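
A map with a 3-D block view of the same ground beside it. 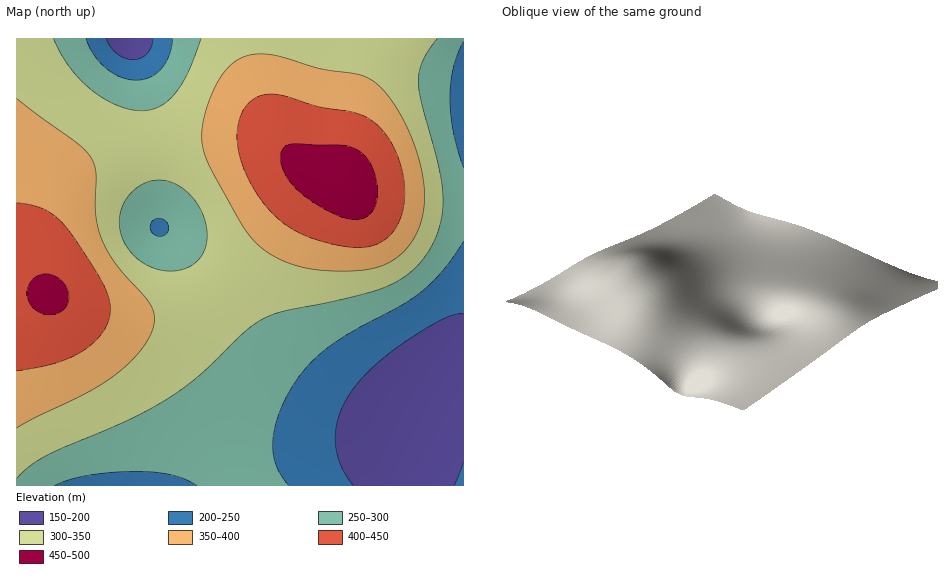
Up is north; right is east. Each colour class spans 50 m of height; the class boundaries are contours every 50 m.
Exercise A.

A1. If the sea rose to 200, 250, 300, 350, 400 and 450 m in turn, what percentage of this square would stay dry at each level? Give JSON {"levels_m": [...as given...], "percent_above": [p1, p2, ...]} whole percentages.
{"levels_m": [200, 250, 300, 350, 400, 450], "percent_above": [91, 82, 60, 32, 15, 3]}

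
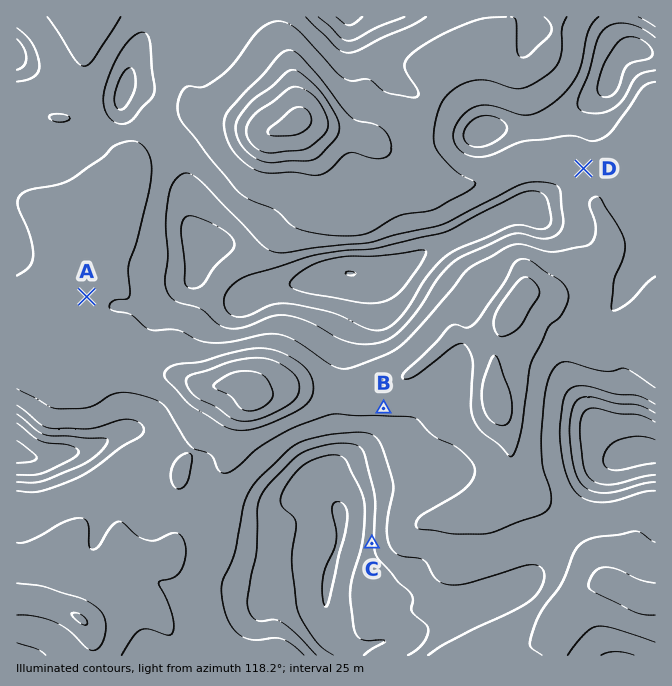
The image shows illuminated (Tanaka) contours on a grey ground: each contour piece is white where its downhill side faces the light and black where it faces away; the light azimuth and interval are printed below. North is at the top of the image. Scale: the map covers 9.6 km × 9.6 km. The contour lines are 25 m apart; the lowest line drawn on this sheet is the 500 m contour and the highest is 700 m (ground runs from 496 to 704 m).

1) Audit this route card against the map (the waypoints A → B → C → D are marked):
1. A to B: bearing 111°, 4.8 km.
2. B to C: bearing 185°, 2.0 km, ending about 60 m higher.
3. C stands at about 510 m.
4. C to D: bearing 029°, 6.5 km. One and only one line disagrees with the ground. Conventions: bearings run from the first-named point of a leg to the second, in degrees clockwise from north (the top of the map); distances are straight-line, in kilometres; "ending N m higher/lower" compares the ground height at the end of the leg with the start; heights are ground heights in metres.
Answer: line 3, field height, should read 650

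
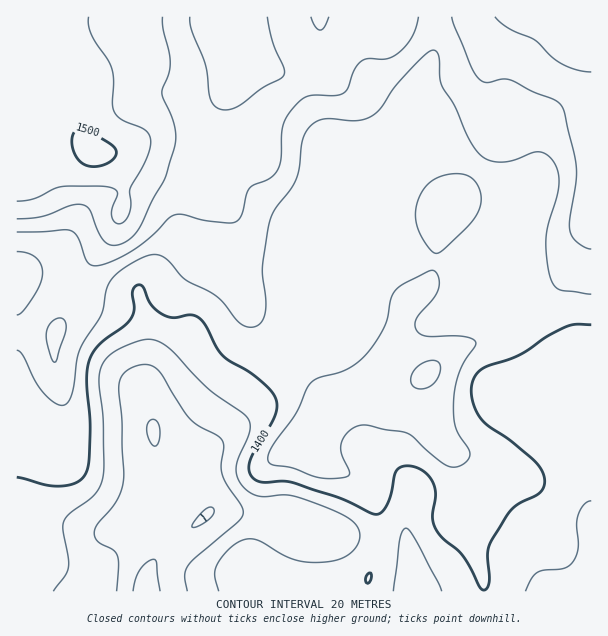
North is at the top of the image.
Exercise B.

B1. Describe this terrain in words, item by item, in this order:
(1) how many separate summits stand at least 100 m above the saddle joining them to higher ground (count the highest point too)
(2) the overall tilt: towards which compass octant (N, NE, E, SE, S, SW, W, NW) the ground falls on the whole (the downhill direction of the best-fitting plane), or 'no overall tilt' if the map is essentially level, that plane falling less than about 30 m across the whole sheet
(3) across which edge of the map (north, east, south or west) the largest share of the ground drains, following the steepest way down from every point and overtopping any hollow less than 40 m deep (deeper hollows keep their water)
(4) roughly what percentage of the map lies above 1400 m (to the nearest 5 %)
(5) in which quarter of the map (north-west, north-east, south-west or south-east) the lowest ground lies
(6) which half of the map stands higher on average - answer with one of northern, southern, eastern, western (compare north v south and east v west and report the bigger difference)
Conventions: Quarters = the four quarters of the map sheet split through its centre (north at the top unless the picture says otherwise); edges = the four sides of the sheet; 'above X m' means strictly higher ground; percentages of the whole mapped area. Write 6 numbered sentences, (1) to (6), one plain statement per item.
(1) 1 summit rises at least 100 m above its surroundings.
(2) On the whole the ground falls towards the south.
(3) Drainage is mainly to the south: more ground falls towards that edge than towards any other.
(4) Roughly 70 % of the ground is higher than 1400 m.
(5) The lowest point lies in the south-west quarter of the map.
(6) The northern half stands higher on average than the southern half.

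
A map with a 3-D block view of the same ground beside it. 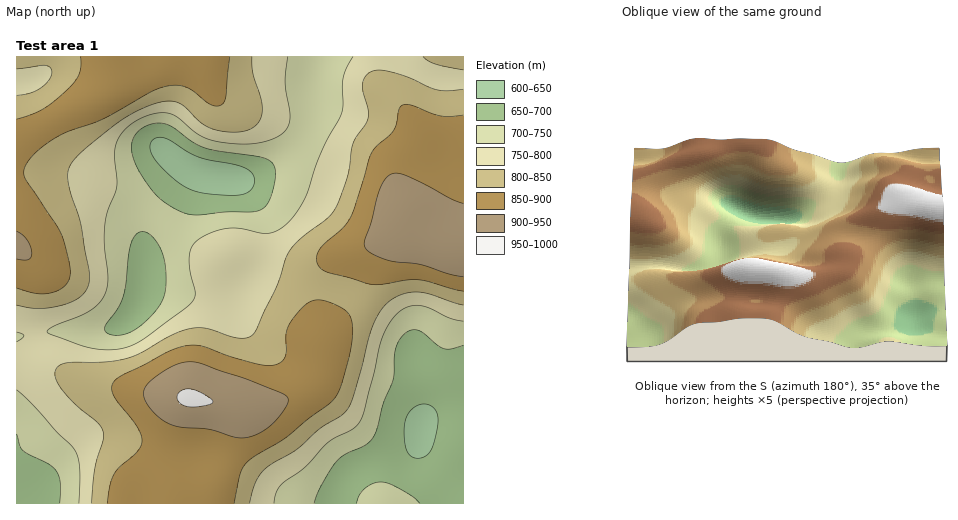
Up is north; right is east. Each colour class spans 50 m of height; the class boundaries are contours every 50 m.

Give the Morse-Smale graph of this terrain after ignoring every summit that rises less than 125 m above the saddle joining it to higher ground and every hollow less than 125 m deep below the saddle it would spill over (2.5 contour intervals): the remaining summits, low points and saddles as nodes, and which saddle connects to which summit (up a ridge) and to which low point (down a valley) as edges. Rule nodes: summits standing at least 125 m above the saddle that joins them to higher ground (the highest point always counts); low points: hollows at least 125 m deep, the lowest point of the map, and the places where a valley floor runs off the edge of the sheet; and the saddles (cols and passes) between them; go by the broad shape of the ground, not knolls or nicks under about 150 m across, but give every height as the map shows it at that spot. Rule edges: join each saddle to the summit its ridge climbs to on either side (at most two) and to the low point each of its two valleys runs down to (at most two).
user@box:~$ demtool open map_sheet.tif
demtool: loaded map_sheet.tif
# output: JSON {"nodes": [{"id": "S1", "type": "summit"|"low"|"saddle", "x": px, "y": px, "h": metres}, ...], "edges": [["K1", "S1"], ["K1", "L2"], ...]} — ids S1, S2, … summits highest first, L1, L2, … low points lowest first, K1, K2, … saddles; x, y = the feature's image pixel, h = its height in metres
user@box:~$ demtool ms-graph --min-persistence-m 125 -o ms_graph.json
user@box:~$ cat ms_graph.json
{"nodes": [
{"id": "S1", "type": "summit", "x": 190, "y": 398, "h": 955},
{"id": "S2", "type": "summit", "x": 19, "y": 247, "h": 903},
{"id": "L1", "type": "low", "x": 214, "y": 176, "h": 622},
{"id": "L2", "type": "low", "x": 421, "y": 426, "h": 636},
{"id": "K1", "type": "saddle", "x": 323, "y": 285, "h": 843},
{"id": "K2", "type": "saddle", "x": 36, "y": 333, "h": 751}],
"edges": [["K1", "S1"], ["K1", "L1"], ["K1", "L2"], ["K2", "S1"], ["K2", "S2"], ["K2", "L1"]]}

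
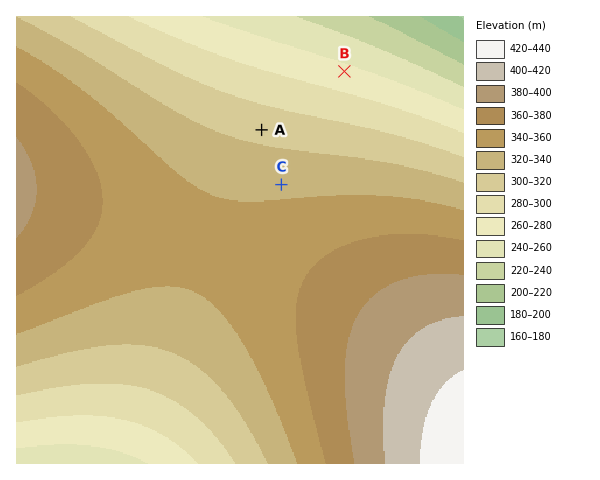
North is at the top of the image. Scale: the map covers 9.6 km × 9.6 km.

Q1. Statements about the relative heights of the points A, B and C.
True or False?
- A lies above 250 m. True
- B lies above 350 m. False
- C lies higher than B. True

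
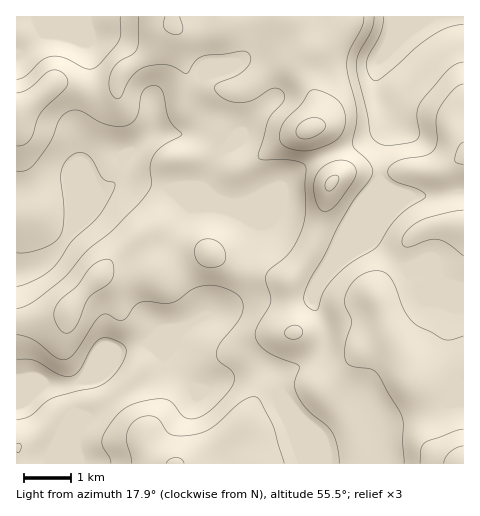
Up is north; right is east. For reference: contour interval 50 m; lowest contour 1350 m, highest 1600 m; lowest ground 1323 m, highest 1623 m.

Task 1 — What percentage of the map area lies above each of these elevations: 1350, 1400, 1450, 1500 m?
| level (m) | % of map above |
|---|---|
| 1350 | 94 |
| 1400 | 71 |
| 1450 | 40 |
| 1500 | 10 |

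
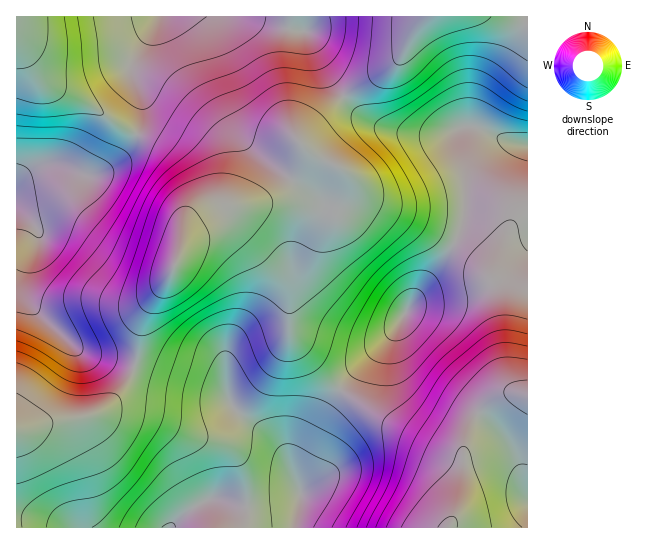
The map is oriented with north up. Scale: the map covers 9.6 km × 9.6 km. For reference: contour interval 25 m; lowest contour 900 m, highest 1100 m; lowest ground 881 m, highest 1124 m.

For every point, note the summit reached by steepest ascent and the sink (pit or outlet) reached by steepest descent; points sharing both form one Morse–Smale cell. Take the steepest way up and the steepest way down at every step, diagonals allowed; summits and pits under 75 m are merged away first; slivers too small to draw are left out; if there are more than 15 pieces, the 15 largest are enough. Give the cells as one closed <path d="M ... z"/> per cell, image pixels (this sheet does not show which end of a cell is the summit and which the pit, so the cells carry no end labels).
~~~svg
<path d="M527 16l-100 0-14 17-13 25-10 10-48 29-35 34-7 8 0 4 5 7-1 11-11 18-14 14-21 10-32 5-35 21-6 6-13 38-21 30-7 14-9 50-8 16-12 16-12 10-14 7-38 5-35 10 1 97 278-1 5-25-4-35 24-46 27-40 49-52 24-39 23-28 17-29 5-22 2-48 5-34 6-1 35 15 15 2z"/><path d="M426 16l-267 1-27 46 0 11 8 17 3 22-6 21-12 19-16 15-14 7-13 0-24-10-12-1-15 5-15 14 1 248 34-10 38-5 14-7 12-10 12-16 8-16 9-50 7-14 21-30 13-38 6-6 35-21 32-5 21-10 14-14 11-18 1-11-5-7 0-4 42-42 48-29 10-10 13-25z"/><path d="M478 128l-5 0-2 6-6 47 0 30-5 22-9 17-31 40-24 39-49 52-27 40-24 46 4 35-5 19 0 7 233-1 0-381-23-6z"/><path d="M158 16l-142 1 1 166 14-14 15-5 12 1 24 10 13 0 14-7 16-15 12-19 6-21-3-22-8-17 0-11 23-37z"/>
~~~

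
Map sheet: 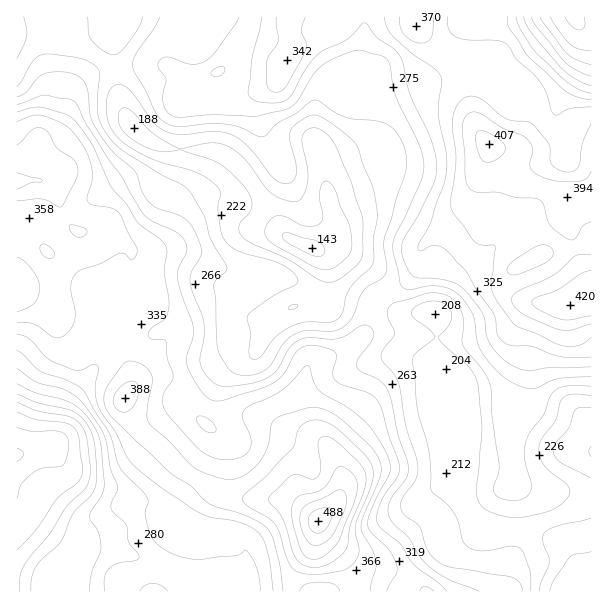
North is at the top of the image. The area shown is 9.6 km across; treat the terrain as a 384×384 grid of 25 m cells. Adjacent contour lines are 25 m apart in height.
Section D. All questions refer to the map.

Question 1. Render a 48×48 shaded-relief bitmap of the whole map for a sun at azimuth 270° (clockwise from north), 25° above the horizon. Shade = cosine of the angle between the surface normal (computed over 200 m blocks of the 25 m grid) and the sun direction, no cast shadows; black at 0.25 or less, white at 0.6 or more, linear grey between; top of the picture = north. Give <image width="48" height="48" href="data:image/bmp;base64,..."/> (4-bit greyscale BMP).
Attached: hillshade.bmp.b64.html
<image width="48" height="48" href="data:image/bmp;base64,Qk32BAAAAAAAAHYAAAAoAAAAMAAAADAAAAABAAQAAAAAAIAEAAATCwAAEwsAABAAAAAAAAAAAAAAABEREQAiIiIAMzMzAERERABVVVUAZmZmAHd3dwCIiIgAmZmZAKqqqgC7u7sAzMzMAN3d3QDu7u4A////AMuXebqYh2Z3h4m8pmeZdUV4VFZndSE1eMuXebqYh3d3d4m8uXd3ZVVlRGd3dkM1d7uoeKqIiIiHd4m93JVVVVRDNXd3dlVFZ7upiJqYmZiHd3m97ZUzM0QzRmZ4h2VWd5q6mZqZqph3ZnnN7qYgAjQ0VmZ4h2VXh4m7uZmaqod3d5q97rYQATRWZmZ4h3Znd4mry6qZmYiJmZqrzbcwABNXdmeIh3dmZ5mau8upmZmamZqZqqliAAJGdmiph3ZmZpmIrNy6qpmZiImpmIqVAAE1Znm6h2ZmZpmHnO3LqpmHd4mqmIqmIAETRnmql2VVZpmIrf/bqZdmZ4qqmJqWMRESRnmql1RFZoiJvf/bmXZVZ4q6maqFMiETRnmql0NFZoeJzv/rl2VFeJqqmaljMyEkVnirl0NFZoh4vv/ZdlRWiaqqmZdTRDIkZni7l1RFVpmIvv+3VVVniZmZmYZUVTIlZni7l2VEVqmZvf6mREZ3iZmIiIZWZUI1Z3m7mHU0Z6mZrN2mM1ZmaJmZiHZmZkM1Z3m7mHZFeKmZmquoVFVEV4mrqGVWZlRFZ3m7qYZmd6qZiIqoZVQ0VmisynVVZlVVZ5vLqYd3d6qYd4mXZlQ0Vlec24ZVVVVmaKvLqIiId6qYd4h2Z2UzRmaLy4Z3ZFZmeau7qImYdpmXZoh2Z3YyNWZ5qoeKhVZmaKvMqYmYZoiHZniHZnUzNWZniYebp1VVabzcupmYZmZ2ZniHdlQzRWZmeIirqGVVes3cy6mYd1VmVniIdkM0VndlZ3ibuXdlec3MuqmYh1VmVniIdkM1Z3d2ZmeKuZmXeau6mZmZiEVmZniHdUNFZ3d2VEaauqy5iImpiImamVVoh3d3ZURFVmZlQ0eau83JiImZh3iamWZ5l2Z3ZVRDRFZURXmazd3JeJmIh3eah3eJl2ZmVVVDNFVEaIiKzd3KiJmHeIiZdneZh3ZURVVDNFVViYd6vMzLqZmHd4mYdneYdnZDNWZURWZXiGaKu7vMupmId4mYd3eHVWZDNXZVVmVoh1aKuqu8y6mIiIiYdnd2VFVDRnZlZlaJhUaaqqqrzMqHiHiIdnd2VDNERWZmZWiqdDaaqpmrzduXd3ZniXd3ZCI0RWZmZoq5Y0eaqYmrzdyXZmVWm4d2YxEjRXd3eJuoU0iqmImrzdyoZlRGq4h2UgATaJh3iaqGQ1mqmJq7zNynZVRXm5hlMQAmm6h2eJl1RGmpiIq7vNyGVlVnmphlQQFIvLh3eIdlVGmpiIm7u8p0VnZomZhmUxJZzLl3eIh2Q2mYd4q6qqllZ3Znd6qHZCN6u6h3eJmXQliId4q6mZh2d3ZVVbuXZUR6qph3iJqoQjaId5u6iIh3d2UzNLqHdlaKqYd3eKu5YzV4iJu5iIiIdlMiNamHdmaKqYd4iJu6dDRXiJu5iHiHZTISRamHdmaaqYd4iJqqhlVmeKu5dneHYyISRrqHZmaKuod4iZqqhmd2abunVWd3UxESV7qGZmZ5uph4iZq7hmeGabunRFeHQQEkeA=="/>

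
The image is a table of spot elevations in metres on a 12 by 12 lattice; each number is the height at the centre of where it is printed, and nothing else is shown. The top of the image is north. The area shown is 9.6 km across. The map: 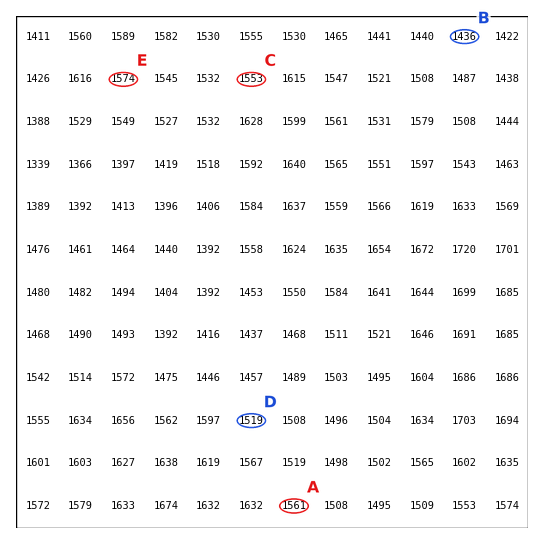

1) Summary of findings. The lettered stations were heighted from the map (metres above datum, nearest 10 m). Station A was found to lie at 1560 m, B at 1440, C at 1550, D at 1520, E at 1570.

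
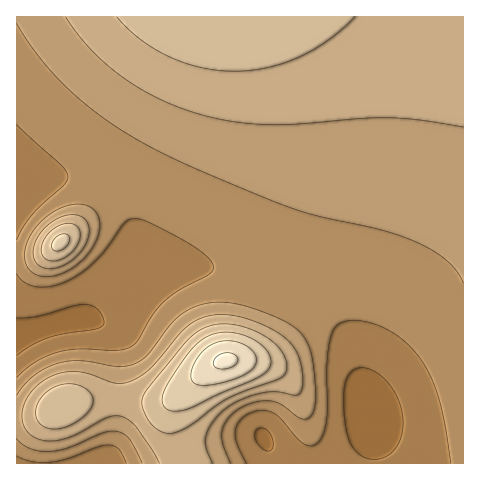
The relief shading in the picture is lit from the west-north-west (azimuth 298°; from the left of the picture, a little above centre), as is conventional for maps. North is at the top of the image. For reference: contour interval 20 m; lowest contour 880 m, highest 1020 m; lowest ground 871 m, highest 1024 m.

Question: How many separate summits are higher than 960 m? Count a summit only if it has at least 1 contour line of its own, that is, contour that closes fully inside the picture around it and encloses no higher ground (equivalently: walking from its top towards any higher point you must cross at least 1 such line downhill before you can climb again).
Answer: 3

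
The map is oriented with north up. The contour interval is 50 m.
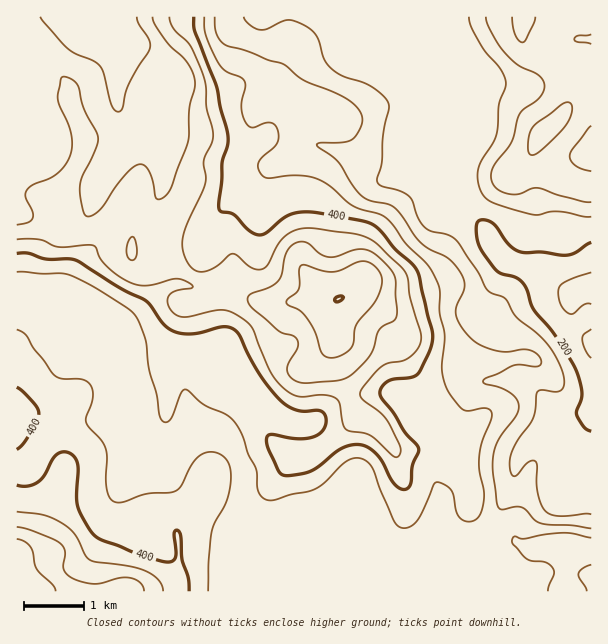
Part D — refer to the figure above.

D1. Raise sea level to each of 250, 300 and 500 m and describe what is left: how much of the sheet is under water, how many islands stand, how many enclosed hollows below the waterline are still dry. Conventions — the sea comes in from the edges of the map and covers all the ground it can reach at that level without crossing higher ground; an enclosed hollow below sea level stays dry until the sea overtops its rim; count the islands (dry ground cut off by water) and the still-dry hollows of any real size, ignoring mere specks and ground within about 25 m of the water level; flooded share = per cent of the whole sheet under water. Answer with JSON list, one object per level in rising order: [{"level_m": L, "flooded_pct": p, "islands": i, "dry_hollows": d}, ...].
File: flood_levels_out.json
[{"level_m": 250, "flooded_pct": 15, "islands": 0, "dry_hollows": 0}, {"level_m": 300, "flooded_pct": 23, "islands": 0, "dry_hollows": 0}, {"level_m": 500, "flooded_pct": 87, "islands": 1, "dry_hollows": 0}]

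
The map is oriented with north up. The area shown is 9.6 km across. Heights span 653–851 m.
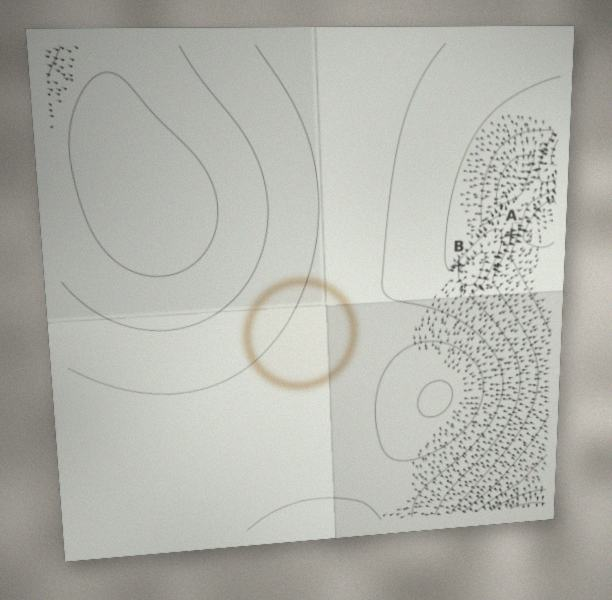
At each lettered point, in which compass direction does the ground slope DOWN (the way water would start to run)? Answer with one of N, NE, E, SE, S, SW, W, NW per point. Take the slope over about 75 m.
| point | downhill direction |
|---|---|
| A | E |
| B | NW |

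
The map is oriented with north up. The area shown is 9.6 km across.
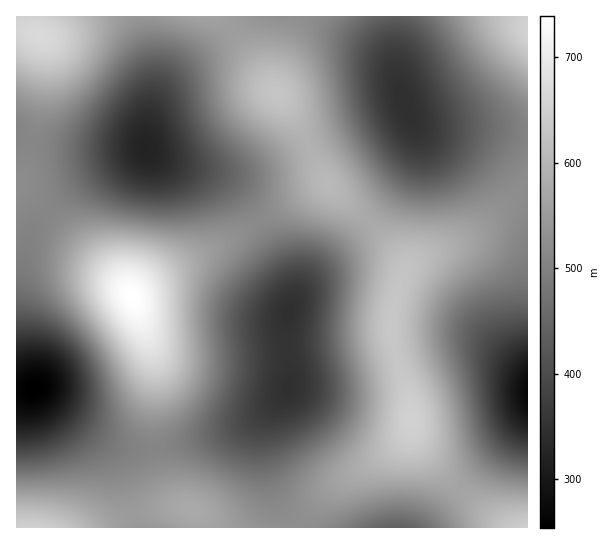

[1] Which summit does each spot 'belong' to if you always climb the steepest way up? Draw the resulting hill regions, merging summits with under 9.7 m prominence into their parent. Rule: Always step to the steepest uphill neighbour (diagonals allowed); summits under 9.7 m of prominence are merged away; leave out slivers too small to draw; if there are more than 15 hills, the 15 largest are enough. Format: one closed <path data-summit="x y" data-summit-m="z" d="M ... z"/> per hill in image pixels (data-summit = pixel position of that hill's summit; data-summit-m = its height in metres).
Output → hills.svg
<path data-summit="411 421" data-summit-m="652" d="M413 121l3 10 0 18-15 32-29 37-65 63-19 30-3 23 4 32 0 21-21 27-4 11-1 16 4 26 9 30 15 19 19 12 115 0 22-26 53-55 28-36 0-278-38-5-65 0z"/><path data-summit="131 297" data-summit-m="739" d="M146 149l-67 35-21 16-17 17-13 22-7 23-5 31 0 97 11 1 8-3 59 45 20 11 13 4 39-1 67-18 28-14 12-10 16-18-4-60 7-25 0-16-5-15-27-49-21-29-14-12-23-9-39-11z"/><path data-summit="277 93" data-summit-m="628" d="M395 16l-146 0-63 49-23 24-14 26-4 20 2 15 11 9 24 8 33 5 34-1 26-10 87-41 43-15-9-36z"/><path data-summit="327 183" data-summit-m="605" d="M405 105l-43 15-87 41-21 8-13 3-26 0-27-3 26 7 11 5 20 20 15 21 27 49 5 15 1 17 14-22 65-63 33-44 10-20 1-23z"/><path data-summit="41 37" data-summit-m="668" d="M143 16l-126 0-1 121 30 7 33 4 67 0 1-25 6-32 0-21z"/><path data-summit="527 29" data-summit-m="656" d="M527 16l-130 0 0 62 8 29 7 14 13 7 65 0 37 4z"/><path data-summit="191 510" data-summit-m="576" d="M274 404l-17 13-24 12-31 10-44 9-31 0-13-4-20-11-36-28-2 1 59 52 8 19 5 25 9 26 172 0-26-21-7-10-7-19-6-44 4-17 8-11z"/><path data-summit="30 527" data-summit-m="650" d="M35 388l-19 3 0 136 119 1-12-51-8-19z"/><path data-summit="17 187" data-summit-m="521" d="M19 137l-3 1 1 154 7-41 8-20 9-14 17-17 21-16 68-35-68-1-33-4z"/><path data-summit="527 527" data-summit-m="647" d="M527 412l-18 25-62 65-21 26 102-1z"/><path data-summit="203 17" data-summit-m="564" d="M247 16l-103 1 9 53 0 21-3 24 7-18 11-15 18-17 49-37z"/>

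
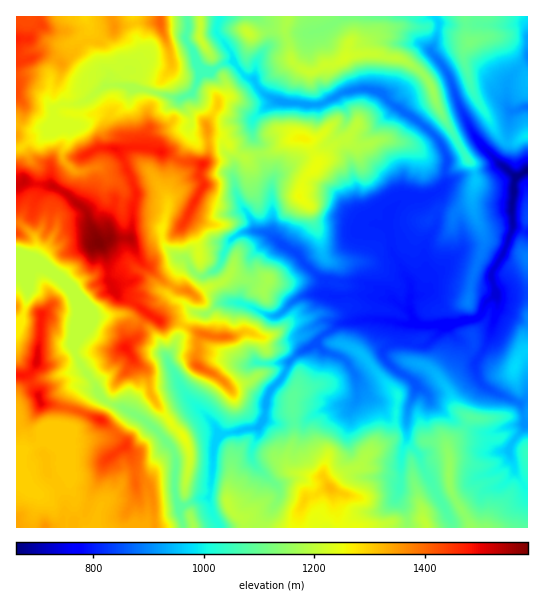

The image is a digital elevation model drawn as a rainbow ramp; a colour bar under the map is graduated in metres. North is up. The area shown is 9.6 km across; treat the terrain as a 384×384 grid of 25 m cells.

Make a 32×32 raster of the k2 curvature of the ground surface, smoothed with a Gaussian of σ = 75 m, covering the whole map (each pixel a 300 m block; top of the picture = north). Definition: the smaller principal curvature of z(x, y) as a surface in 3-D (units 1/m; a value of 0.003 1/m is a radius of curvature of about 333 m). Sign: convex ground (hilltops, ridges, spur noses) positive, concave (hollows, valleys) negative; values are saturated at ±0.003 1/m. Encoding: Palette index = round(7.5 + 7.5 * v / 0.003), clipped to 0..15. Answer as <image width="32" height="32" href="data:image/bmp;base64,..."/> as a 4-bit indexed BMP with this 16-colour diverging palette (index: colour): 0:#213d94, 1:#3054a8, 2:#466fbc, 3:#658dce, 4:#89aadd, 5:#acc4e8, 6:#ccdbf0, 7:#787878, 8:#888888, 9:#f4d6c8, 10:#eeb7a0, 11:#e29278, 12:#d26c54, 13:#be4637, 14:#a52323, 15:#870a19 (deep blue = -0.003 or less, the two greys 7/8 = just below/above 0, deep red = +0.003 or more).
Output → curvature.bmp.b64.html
<image width="32" height="32" href="data:image/bmp;base64,Qk12AgAAAAAAAHYAAAAoAAAAIAAAACAAAAABAAQAAAAAAAACAAATCwAAEwsAABAAAAAAAAAAlD0hAKhUMAC8b0YAzo1lAN2qiQDoxKwA8NvMAHh4eACIiIgAyNb0AKC37gB4kuIAVGzSADdGvgAjI6UAGQqHAHd3d3d2JxV2Z2d2aEhVd3d3d3Z3dBM4d0h2d2NYJ2d2d3dmWIJkKHc3aGZ0ZkdmZnd3aFdyVRdkdndWZWVnZ3V4d2l4QlYZOIdoR4ZEd2ZHd3dUeDGFFVV3d0eYGYhmZVREaVIGZDQhRVZVZSZ0d2Q5V1ICdkNXYIhlVmYmR3ZjOFQxVGUkaWBId3VoVGZTNmQ1NXdxF3ZYCHhkdCZ2Voc5ZFd3UHczESBkJ1OHZ1Z3N1NWlzI1Rkh0NYhWVXd1WCdzVoU3KHaGZWRFZmVEZVcag0IUeCAkAAZ3Z3dodkRmNIE4llJYMkpxNXd3d3eDVmUjV3dFYUdpl0Vmd3d2cnd0RXVlhCcHR3M4d3d3dnQoNGeZZ2A1MnUjZlZ3h3ZoCVVWiGdDllEBNWdHd3dneDNnZXdXUodFFkh0R3d3Z3c0Zld2aFRXY1ValkRGZmd2Q4Z2ZldGV3B1SGVmdFZEeGJ1cTRkNWhChlWIZ3ZYRGQCRVWGhXhURWV2Z2h2eAVgdmVUVod1NGcmiXdmaYMHBmhlZlVWdkdlJIhYSlUQdAhWhVZYdoIkh3IAAEhiR4BmVXV2ZFMlQohBZ4UAFVZwhWhlZmd3aHATFoiIdmZnA2Vmd2dmVldBcGOHZ4d3cwh3dYZWd3VGBxOUVmaHdTM5iIVnV2d1hwcFZXd2VWZmJnd1"/>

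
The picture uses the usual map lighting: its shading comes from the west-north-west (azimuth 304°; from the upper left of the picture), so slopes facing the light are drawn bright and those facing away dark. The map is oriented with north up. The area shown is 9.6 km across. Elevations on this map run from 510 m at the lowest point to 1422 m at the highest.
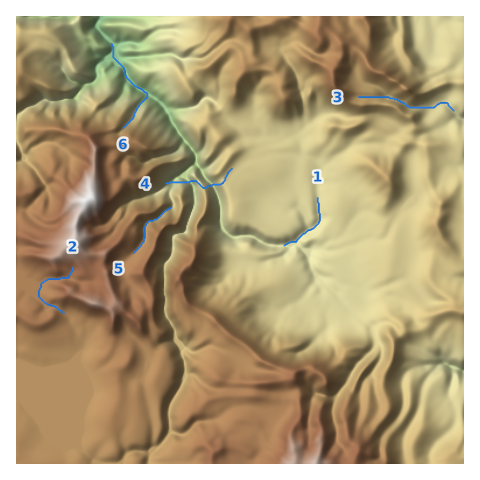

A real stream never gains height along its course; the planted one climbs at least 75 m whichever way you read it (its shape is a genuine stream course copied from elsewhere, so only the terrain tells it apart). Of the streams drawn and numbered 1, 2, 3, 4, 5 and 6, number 4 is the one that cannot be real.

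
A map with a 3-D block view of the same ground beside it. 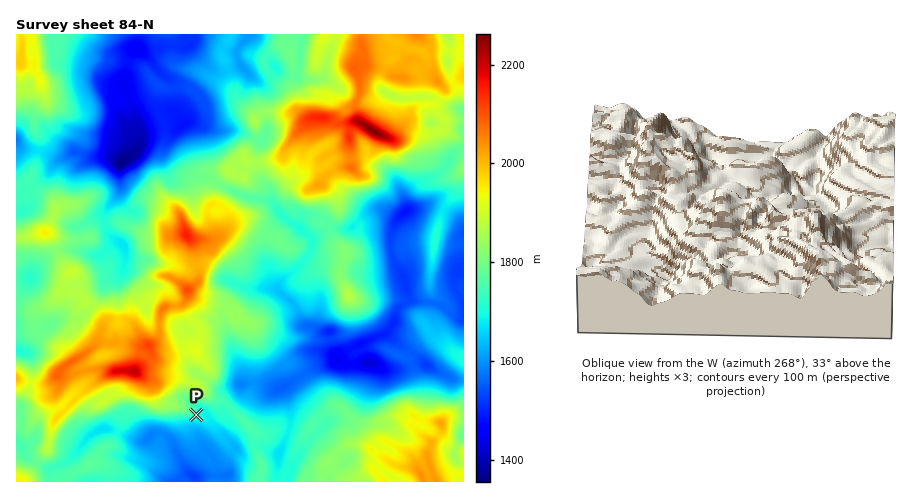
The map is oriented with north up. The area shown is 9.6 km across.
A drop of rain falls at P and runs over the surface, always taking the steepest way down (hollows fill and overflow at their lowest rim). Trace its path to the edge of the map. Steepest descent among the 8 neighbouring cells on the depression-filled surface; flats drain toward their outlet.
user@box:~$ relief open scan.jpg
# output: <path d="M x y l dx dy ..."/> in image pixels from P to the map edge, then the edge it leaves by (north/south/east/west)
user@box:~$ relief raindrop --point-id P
<path d="M196 415l1 1 0 19 9 15 9 10 1 4 0 12-17 0-5 5"/>
exit: south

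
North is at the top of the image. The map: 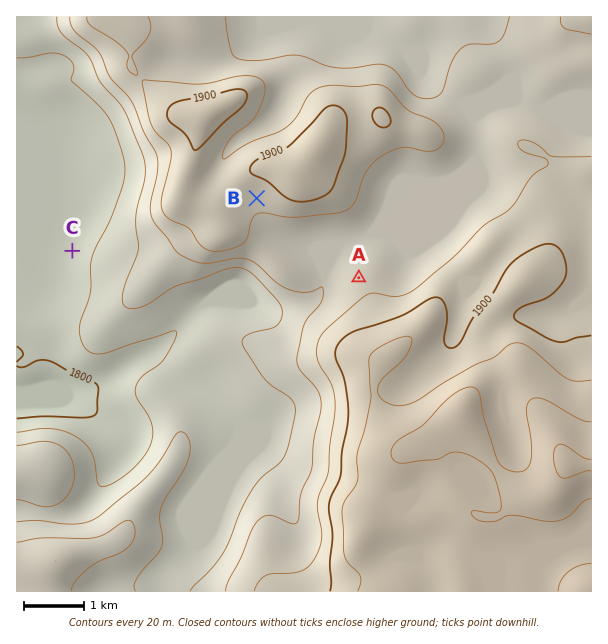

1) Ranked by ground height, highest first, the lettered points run B A C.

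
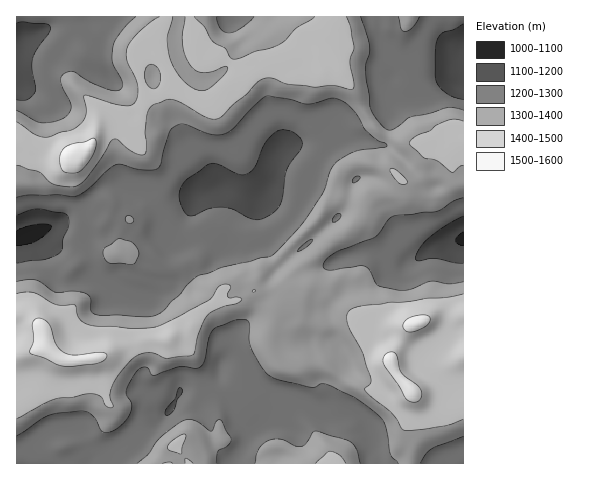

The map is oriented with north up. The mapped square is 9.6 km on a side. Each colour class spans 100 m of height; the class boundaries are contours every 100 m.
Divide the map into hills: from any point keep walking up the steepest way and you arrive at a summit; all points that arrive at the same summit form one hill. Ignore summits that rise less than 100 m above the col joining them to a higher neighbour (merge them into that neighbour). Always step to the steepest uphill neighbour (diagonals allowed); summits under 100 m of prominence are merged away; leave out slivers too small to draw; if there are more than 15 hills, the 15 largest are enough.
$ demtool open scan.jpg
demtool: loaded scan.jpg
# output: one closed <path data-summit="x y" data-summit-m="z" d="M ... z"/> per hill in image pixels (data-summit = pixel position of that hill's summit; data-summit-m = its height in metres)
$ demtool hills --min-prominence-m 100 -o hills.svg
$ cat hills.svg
<path data-summit="77 157" data-summit-m="1558" d="M463 16l-446 0-1 222 13-3 7 2 10 19 5 17 5 7 11 2 25-2 28 18 30 2 5-3 14-7 6-7 19-11 7-2 11-7 18-22 7-21 7-12 15-10 10-11 8-33 6-6 26-8 13-8 8 0 14 6 12 0 19 6 8 0 6-17-1-23 6-10-1-15 11 12 12 7 10-2 12-10 9-5 11 3 5-2z"/><path data-summit="412 391" data-summit-m="1539" d="M393 79l1 15-6 10 1 23-5 16-9 1-19-6-12 0-14-6-8 0-13 8-26 8-6 6-8 33-8 15-1 11 7 21 0 10 14 19 28-21 21 20 17-6 24-4 17 2 16 7 8 1-13 7-9 3-23 11-19 4-19 20-1 5 4 11 1 16 11 16 3 10-14 21-2 16-4 5-10 5 10 8 10 0 19-7 7 2 7 8 4 14 0 10-4 11 0 6 93 0 1-381-17-2-9 5-12 10-10 2-12-7z"/><path data-summit="46 347" data-summit-m="1532" d="M264 193l-20 15-7 12-7 21-22 26-14 5-19 11-6 7-19 10-33-3-25-17-14 2-22-2-5-7-5-17-11-20-6-1-13 4 1 225 8-1 3-14 18-17 7-3 20-3 4 1 7 6 8 21-1 10 7-7 41-28 23-9 12-15 7-16 19-2 8-3 11-9 3-10 15 1 27 22 10 5 21 3 21 16 6-2 7-5 4-19 14-21-3-10-11-16-1-16-4-11 1-5 19-20 19-4 23-11 9-3 13-7-8-1-16-7-17-2-24 4-17 6-21-20-28 21-14-19 0-10-7-21z"/><path data-summit="175 444" data-summit-m="1403" d="M220 372l-5 7-12 7-22 3-7 16-12 15-23 9-47 34 139 1 23-34-19-18z"/><path data-summit="335 463" data-summit-m="1407" d="M278 393l-4 0-1 12-9 16-12 10-20 33 138-1 0-5 4-11 0-10-4-14-7-8-7-2-19 7-10 0-25-20-10-5z"/>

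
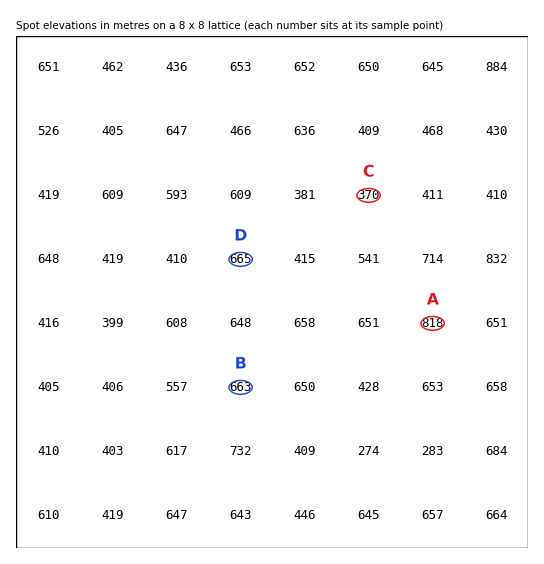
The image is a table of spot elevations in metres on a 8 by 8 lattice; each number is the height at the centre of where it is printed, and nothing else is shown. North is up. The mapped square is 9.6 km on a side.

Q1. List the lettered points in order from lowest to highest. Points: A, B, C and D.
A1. C B D A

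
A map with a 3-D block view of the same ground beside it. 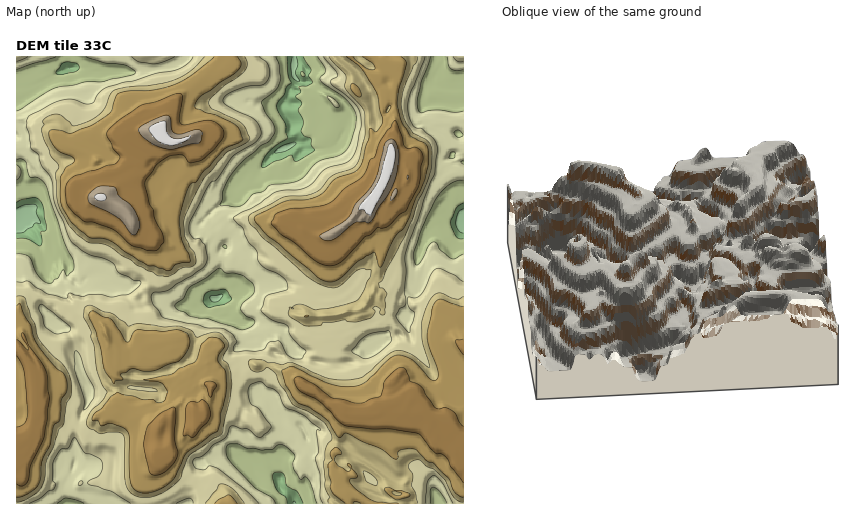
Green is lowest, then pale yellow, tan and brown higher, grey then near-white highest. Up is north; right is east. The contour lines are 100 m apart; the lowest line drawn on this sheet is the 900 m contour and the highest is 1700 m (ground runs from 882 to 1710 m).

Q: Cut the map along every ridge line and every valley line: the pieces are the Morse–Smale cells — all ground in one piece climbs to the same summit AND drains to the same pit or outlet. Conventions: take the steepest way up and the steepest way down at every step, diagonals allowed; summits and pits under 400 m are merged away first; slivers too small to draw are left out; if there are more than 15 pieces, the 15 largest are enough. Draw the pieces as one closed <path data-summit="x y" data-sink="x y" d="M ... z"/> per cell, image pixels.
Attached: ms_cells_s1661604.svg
<path data-summit="391 157" data-sink="20 220" d="M463 56l-168 0-1 19 3 6-7 9-2 10-5 4 0 6 8 13 4 20-21 10-15 17-13 6-12 12-1 7-24 20 9 22 7 9-6 25 2 24-4 4-6 0-12 8-26-1-19-10-10-1-7-9-18 0-9-4-9-7-9 0-11 7-6 0-8-7 1-12-3-6-8-6-15-4-10-20-11-8 7-10 0-7-5-16 1-17-4-7-4 1 1 341 447-1z"/><path data-summit="161 132" data-sink="20 220" d="M294 56l-108 0-10 8-38 8-44 0-13-4-14 0-18 11-15 6-6 9-12 8 0 60 4 0 4 7-1 17 5 16 0 7-7 10 11 8 10 20 15 4 8 6 3 6-1 12 8 7 6 0 11-7 9 0 9 7 9 4 18 0 7 9 10 1 19 10 26 1 12-8 6 0 4-4-2-24 6-25-7-9-9-22 24-20 1-7 12-12 13-6 15-17 21-10-4-20-8-13 0-6 5-4 2-10 7-9-3-6z"/><path data-summit="391 157" data-sink="20 220" d="M185 56l-168 0-1 45 12-7 6-9 15-6 18-11 14 0 13 4 44 0 38-8 8-5z"/>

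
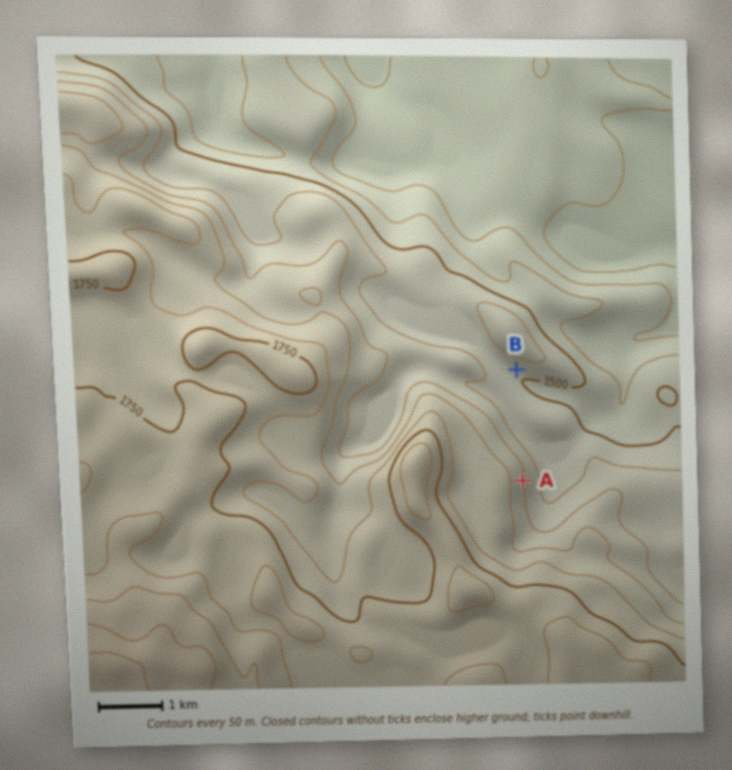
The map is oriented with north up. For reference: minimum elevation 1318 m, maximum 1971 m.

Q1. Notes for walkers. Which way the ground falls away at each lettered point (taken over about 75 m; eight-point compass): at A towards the E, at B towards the S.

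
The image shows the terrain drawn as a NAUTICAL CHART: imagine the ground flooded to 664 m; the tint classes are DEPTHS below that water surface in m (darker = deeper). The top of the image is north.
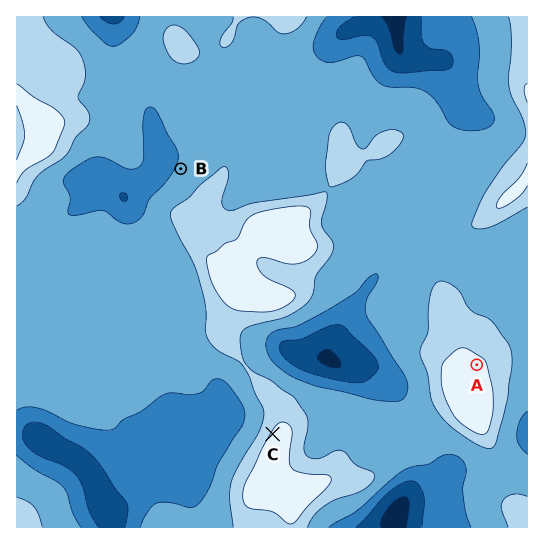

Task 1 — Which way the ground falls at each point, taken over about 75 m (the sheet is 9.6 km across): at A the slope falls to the NE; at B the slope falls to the NW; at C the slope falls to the NW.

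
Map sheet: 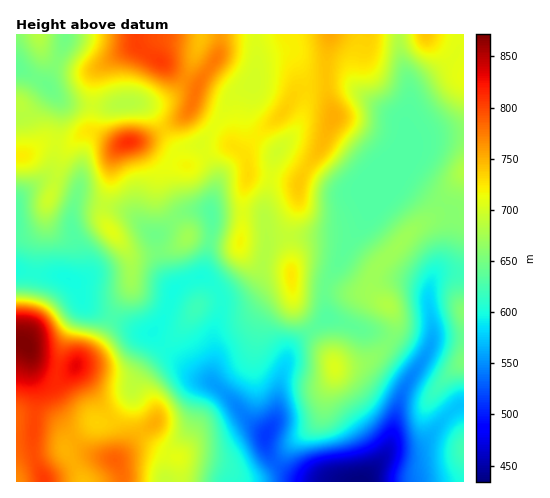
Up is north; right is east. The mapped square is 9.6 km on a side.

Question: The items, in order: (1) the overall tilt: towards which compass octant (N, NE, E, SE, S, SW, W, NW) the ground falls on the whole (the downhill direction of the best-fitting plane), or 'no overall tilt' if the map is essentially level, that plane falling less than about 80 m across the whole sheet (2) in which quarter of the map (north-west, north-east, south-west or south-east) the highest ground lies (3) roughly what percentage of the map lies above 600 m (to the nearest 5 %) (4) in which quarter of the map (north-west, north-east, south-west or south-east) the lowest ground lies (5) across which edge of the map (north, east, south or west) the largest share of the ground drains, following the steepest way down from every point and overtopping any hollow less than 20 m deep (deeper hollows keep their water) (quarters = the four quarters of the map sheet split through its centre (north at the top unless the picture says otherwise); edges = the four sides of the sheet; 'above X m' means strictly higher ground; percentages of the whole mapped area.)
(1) The general tilt is down to the south-east (the land rises towards the north-west).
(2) The highest point lies in the south-west quarter of the map.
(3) About 85 % of the map lies above 600 m.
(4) The lowest ground is in the south-east quarter.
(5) Drainage is mainly to the south: more ground falls towards that edge than towards any other.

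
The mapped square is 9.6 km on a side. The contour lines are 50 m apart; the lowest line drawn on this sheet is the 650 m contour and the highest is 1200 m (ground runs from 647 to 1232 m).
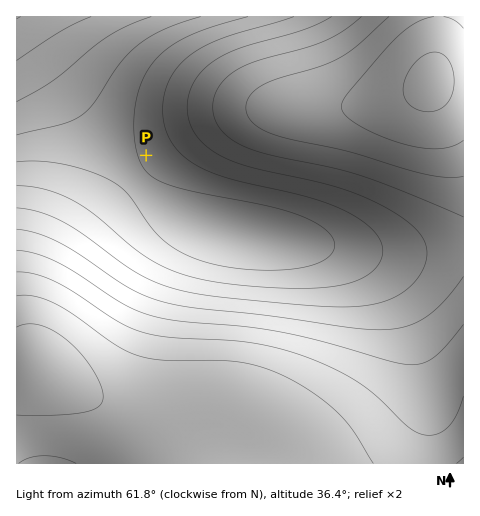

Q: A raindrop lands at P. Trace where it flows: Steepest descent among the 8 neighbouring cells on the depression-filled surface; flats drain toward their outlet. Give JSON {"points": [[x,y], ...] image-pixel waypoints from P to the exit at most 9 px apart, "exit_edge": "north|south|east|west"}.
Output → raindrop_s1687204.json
{"points": [[146, 155], [137, 161], [127, 161], [118, 155], [109, 146], [99, 137], [90, 127], [81, 118], [71, 109], [62, 99], [53, 90], [43, 81], [34, 71], [25, 62], [17, 54]], "exit_edge": "west"}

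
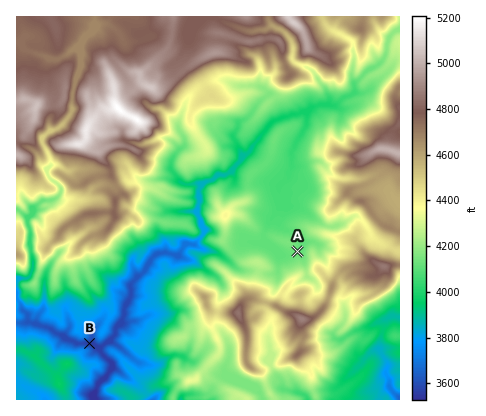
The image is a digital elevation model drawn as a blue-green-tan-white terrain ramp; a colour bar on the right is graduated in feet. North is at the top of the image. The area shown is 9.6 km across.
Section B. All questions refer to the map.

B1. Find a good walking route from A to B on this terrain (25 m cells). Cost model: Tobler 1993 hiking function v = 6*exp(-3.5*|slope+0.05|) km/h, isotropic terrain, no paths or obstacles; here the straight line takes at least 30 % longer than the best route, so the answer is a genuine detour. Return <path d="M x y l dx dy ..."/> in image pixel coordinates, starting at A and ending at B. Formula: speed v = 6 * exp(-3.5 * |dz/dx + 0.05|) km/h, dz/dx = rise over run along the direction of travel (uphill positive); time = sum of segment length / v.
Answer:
<path d="M298 252l-50 0-8 4-4 0-4 2-6 0-2 0-6-2-8 0-8 4 0 2 0 4-2 2-10 0-26 12-18 18-8 4-2 4-2 2-8 16-2 2-6 2-2 4-6 4-6 6-4 2-4 0-2 0-4 0"/>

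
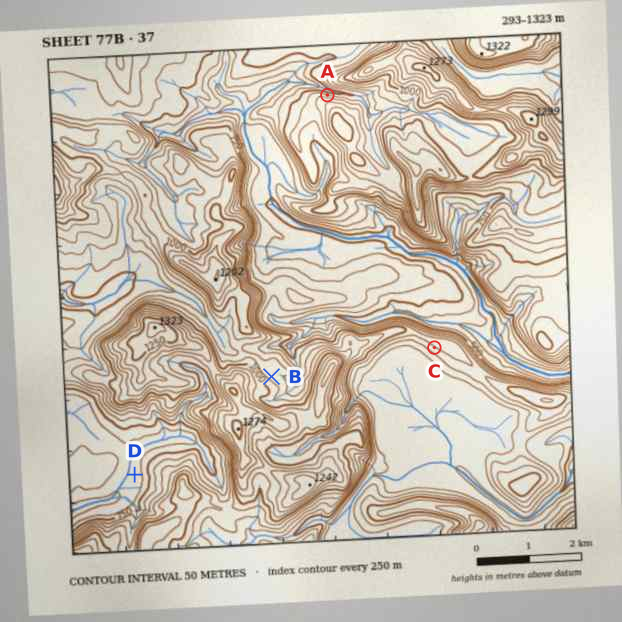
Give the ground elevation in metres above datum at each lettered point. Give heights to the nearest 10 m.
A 800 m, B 930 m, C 690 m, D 670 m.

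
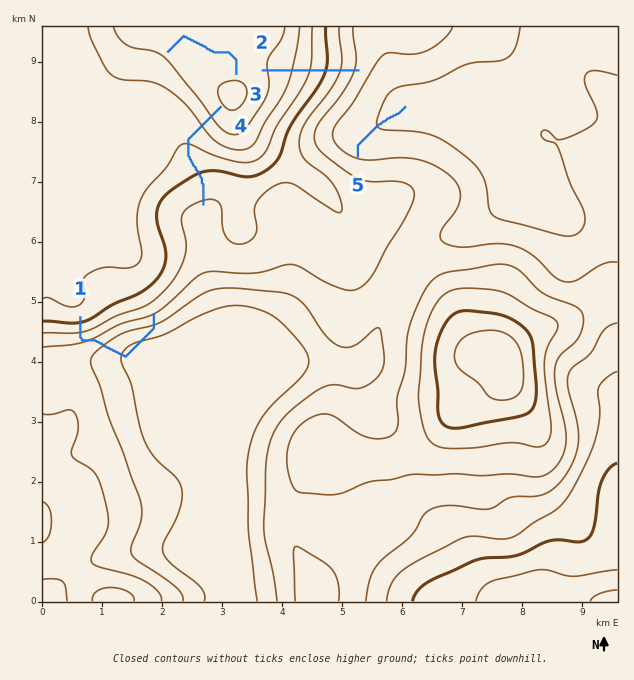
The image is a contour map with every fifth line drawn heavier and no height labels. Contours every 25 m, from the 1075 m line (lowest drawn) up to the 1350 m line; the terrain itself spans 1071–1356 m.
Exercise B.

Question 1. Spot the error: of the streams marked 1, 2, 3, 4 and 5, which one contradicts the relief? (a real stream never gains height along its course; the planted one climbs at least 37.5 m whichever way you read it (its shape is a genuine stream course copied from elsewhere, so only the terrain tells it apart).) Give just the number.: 1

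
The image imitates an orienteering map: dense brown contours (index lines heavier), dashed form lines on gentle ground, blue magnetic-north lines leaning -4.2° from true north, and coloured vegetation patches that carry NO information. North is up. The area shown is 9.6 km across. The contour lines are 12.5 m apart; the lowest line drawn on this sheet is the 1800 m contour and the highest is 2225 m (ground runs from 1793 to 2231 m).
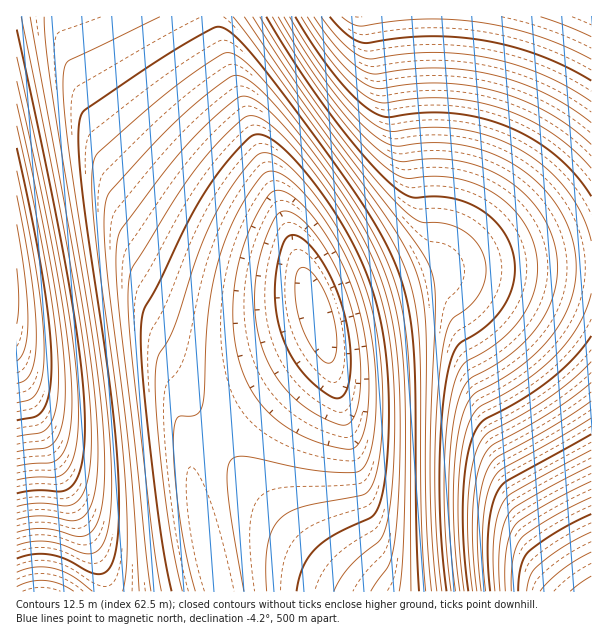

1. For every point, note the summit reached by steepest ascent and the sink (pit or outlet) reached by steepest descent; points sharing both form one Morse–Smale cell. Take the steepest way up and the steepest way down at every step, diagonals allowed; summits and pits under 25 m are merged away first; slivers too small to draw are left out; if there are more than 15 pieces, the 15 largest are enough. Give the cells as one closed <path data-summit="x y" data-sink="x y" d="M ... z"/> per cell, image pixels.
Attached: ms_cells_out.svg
<path data-summit="17 297" data-sink="317 315" d="M215 16l-199 1 0 351 32 81 52 115 8 28 112-1-18-69-12-55 0-11 115-89 19-17 0-12-12-41-35-100-49-132-11-32z"/><path data-summit="591 591" data-sink="317 315" d="M591 268l-111 0-40 3-122 39-2 5 8 23 0 12-19 17-115 89 2 18 26 116 3 2 370 0z"/><path data-summit="591 17" data-sink="317 315" d="M591 16l-375 1 0 10 12 38 64 174 23 73 125-41 40-3 112-1z"/><path data-summit="17 297" data-sink="41 591" d="M17 368l-1 223 91 1-1-11-6-17-52-115z"/>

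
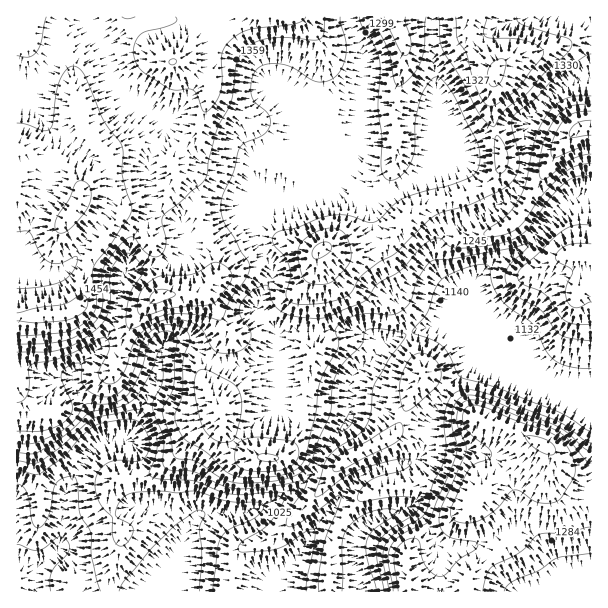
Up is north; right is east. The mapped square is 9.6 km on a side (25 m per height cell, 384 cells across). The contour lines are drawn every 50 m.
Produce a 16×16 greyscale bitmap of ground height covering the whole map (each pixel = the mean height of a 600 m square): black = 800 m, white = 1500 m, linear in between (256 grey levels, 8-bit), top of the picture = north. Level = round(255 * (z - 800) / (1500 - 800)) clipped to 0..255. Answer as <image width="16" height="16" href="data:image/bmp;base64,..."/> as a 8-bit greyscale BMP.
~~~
<image width="16" height="16" href="data:image/bmp;base64,Qk02BQAAAAAAADYEAAAoAAAAEAAAABAAAAABAAgAAAAAAAABAAATCwAAEwsAAAABAAAAAAAAAAAAAAEBAQACAgIAAwMDAAQEBAAFBQUABgYGAAcHBwAICAgACQkJAAoKCgALCwsADAwMAA0NDQAODg4ADw8PABAQEAAREREAEhISABMTEwAUFBQAFRUVABYWFgAXFxcAGBgYABkZGQAaGhoAGxsbABwcHAAdHR0AHh4eAB8fHwAgICAAISEhACIiIgAjIyMAJCQkACUlJQAmJiYAJycnACgoKAApKSkAKioqACsrKwAsLCwALS0tAC4uLgAvLy8AMDAwADExMQAyMjIAMzMzADQ0NAA1NTUANjY2ADc3NwA4ODgAOTk5ADo6OgA7OzsAPDw8AD09PQA+Pj4APz8/AEBAQABBQUEAQkJCAENDQwBEREQARUVFAEZGRgBHR0cASEhIAElJSQBKSkoAS0tLAExMTABNTU0ATk5OAE9PTwBQUFAAUVFRAFJSUgBTU1MAVFRUAFVVVQBWVlYAV1dXAFhYWABZWVkAWlpaAFtbWwBcXFwAXV1dAF5eXgBfX18AYGBgAGFhYQBiYmIAY2NjAGRkZABlZWUAZmZmAGdnZwBoaGgAaWlpAGpqagBra2sAbGxsAG1tbQBubm4Ab29vAHBwcABxcXEAcnJyAHNzcwB0dHQAdXV1AHZ2dgB3d3cAeHh4AHl5eQB6enoAe3t7AHx8fAB9fX0Afn5+AH9/fwCAgIAAgYGBAIKCggCDg4MAhISEAIWFhQCGhoYAh4eHAIiIiACJiYkAioqKAIuLiwCMjIwAjY2NAI6OjgCPj48AkJCQAJGRkQCSkpIAk5OTAJSUlACVlZUAlpaWAJeXlwCYmJgAmZmZAJqamgCbm5sAnJycAJ2dnQCenp4An5+fAKCgoAChoaEAoqKiAKOjowCkpKQApaWlAKampgCnp6cAqKioAKmpqQCqqqoAq6urAKysrACtra0Arq6uAK+vrwCwsLAAsbGxALKysgCzs7MAtLS0ALW1tQC2trYAt7e3ALi4uAC5ubkAurq6ALu7uwC8vLwAvb29AL6+vgC/v78AwMDAAMHBwQDCwsIAw8PDAMTExADFxcUAxsbGAMfHxwDIyMgAycnJAMrKygDLy8sAzMzMAM3NzQDOzs4Az8/PANDQ0ADR0dEA0tLSANPT0wDU1NQA1dXVANbW1gDX19cA2NjYANnZ2QDa2toA29vbANzc3ADd3d0A3t7eAN/f3wDg4OAA4eHhAOLi4gDj4+MA5OTkAOXl5QDm5uYA5+fnAOjo6ADp6ekA6urqAOvr6wDs7OwA7e3tAO7u7gDv7+8A8PDwAPHx8QDy8vIA8/PzAPT09AD19fUA9vb2APf39wD4+PgA+fn5APr6+gD7+/sA/Pz8AP39/QD+/v4A////AB8uOjQwR1JOa2mouLqupKErKkJBNEJYX2ZslrG7u7WxODRJRkJHUmRzeHqZzcjHw1Q/SFJwh6KcgoiDjLzN1MaQb0RNjKahnIN+kIu+0cKWoJGOcIyqnZWLdo2SnY9+fLCipIiFo52XmHyEj3t6fYTn4rizo7OinqGOiH55eoik3OLDwtHNrbPFs56Ge4mmt9vf08PDwrS71sK1n5yZobXh7eDRxr2wsLa2ubews6ec5Ofh0NDBsa+tr7azt72/quLg3tPSyLaysK69srTCwOHW39fR1NW6s7OvwLTA0bbI19rU2uXcvba5sce/1OrStNzW1Nve3NXPxrbWy9zZzsI="/>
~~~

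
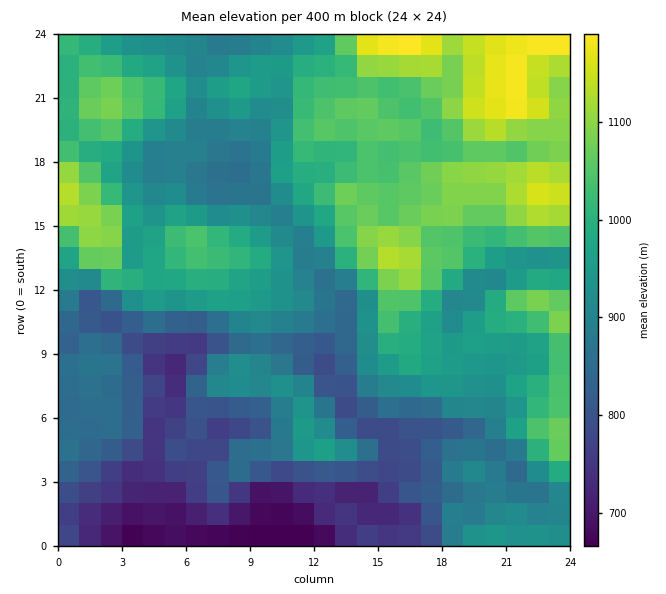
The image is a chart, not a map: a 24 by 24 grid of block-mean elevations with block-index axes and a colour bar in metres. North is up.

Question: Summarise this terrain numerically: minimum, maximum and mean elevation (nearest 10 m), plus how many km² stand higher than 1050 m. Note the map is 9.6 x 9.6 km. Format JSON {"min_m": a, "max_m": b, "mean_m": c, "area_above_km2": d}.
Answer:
{"min_m": 660, "max_m": 1200, "mean_m": 930, "area_above_km2": 18.4}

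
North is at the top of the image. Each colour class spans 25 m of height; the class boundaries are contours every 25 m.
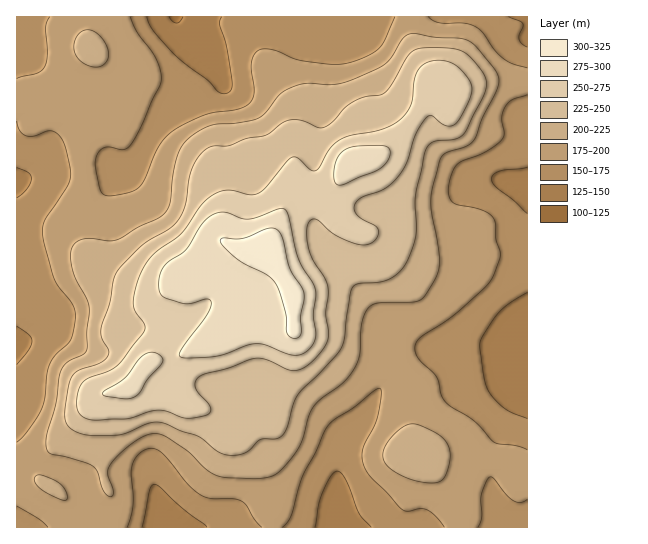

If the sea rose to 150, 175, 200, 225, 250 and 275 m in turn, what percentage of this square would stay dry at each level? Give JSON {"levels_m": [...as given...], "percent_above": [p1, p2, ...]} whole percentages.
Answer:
{"levels_m": [150, 175, 200, 225, 250, 275], "percent_above": [95, 72, 44, 31, 18, 7]}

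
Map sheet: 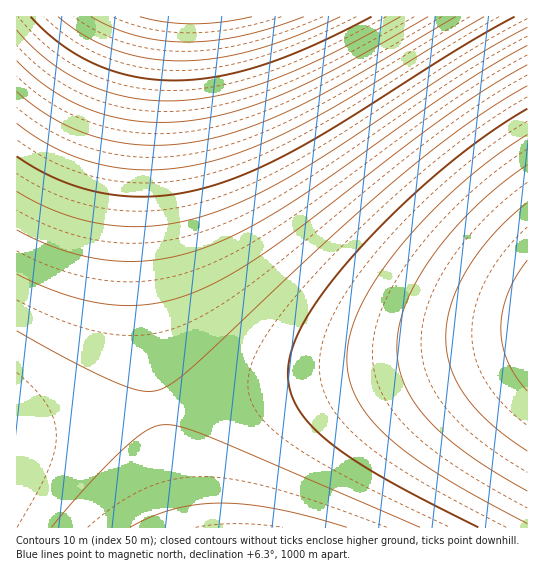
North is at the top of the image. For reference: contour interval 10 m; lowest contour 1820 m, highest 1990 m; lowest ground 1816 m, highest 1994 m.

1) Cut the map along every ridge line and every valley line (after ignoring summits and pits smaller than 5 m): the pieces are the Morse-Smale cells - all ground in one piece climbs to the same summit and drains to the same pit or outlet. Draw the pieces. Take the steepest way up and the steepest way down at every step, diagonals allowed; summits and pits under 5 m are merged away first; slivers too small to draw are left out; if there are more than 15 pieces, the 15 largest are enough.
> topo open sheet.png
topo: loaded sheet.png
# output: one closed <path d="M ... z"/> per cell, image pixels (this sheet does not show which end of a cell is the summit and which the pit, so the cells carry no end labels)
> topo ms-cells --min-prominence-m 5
<path d="M527 16l-370 1-9 53-7 61-2 107 6 93 7 51 6 26 199-35 171-34z"/><path d="M527 340l-170 33-199 35-1 6 11 55 15 58 344 1z"/><path d="M157 16l-141 1 1 416 140-26-13-88-5-81 2-107z"/><path d="M157 408l-140 25-1 94 166 1z"/>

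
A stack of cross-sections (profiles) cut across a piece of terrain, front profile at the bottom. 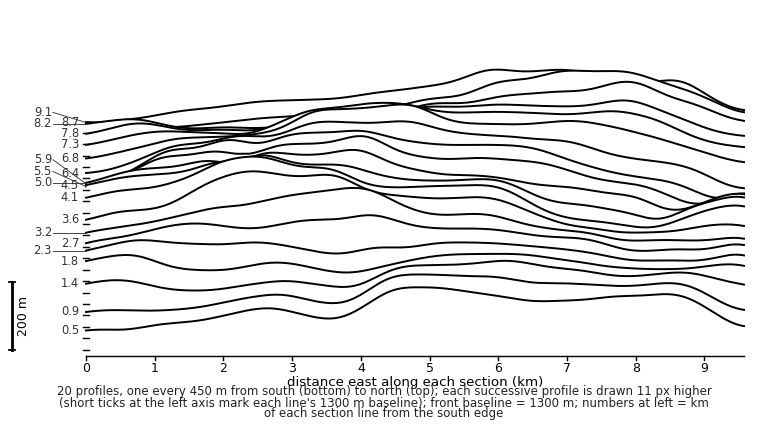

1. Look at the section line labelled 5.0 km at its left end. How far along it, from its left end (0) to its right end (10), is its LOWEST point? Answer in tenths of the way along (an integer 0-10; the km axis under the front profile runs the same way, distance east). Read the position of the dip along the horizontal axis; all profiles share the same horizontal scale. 9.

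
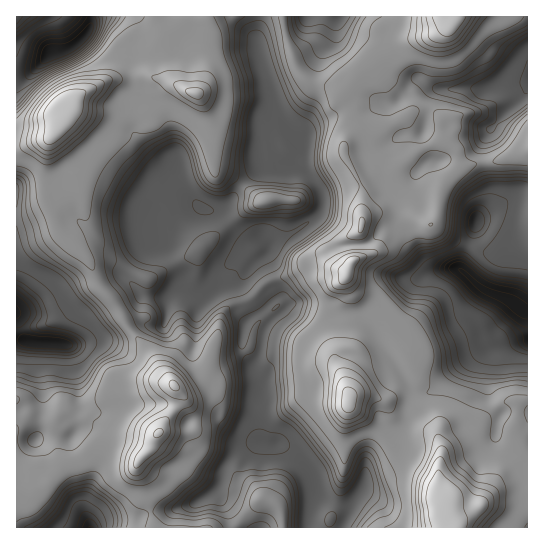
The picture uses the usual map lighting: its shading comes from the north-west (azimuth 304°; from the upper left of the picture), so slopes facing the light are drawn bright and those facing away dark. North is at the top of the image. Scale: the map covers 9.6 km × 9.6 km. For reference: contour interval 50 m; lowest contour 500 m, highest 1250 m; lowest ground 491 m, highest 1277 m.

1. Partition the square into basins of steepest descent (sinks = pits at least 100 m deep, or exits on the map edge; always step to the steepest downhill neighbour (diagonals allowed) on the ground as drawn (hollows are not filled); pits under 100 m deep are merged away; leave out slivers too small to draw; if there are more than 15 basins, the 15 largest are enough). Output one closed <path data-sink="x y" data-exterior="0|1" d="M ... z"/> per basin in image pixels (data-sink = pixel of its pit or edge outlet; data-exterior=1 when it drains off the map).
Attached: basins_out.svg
<path data-sink="269 247" data-exterior="0" d="M283 16l-77 0-2 26-3 7 3 28-4 13-3 3-7-1-21-12-28-5-34 5-28 15-12 14-19 34-1 52 6 24 6 14 29 26 13 30 15 16 9 18 24 30 11 18 23 23 12 25 0 7-4 5-32 1-4 5-6 13-12 13 0 7 8 13 6 32 4 13 296 0-10-19 0-11-4-11 4-40-5-13-26-17-15-4-12-13-18-5-15 2-14-36 0-4 7-8 1-6 0-16 5-30-4-12 4-18-10-9-3-5 0-8 5-5 16-7 4-4 2-7-2-36-17-31 0-13 7-20 0-11-8-16 0-4-30-7-12-9-14-36z"/><path data-sink="517 306" data-exterior="0" d="M430 109l-12 0-31 18-26 6-17 13 0 9 17 31 2 36-2 7-4 4-16 7-5 5 0 8 3 5 10 9-4 11 4 19-5 30 0 16-1 6-7 8 0 4 14 36 15-2 18 5 12 13 15 4 26 17 5 13-4 40 4 11 0 11 12 19 74 0 1-283-25 8-20-1-26-11-25-16 5-14 3-22 17-18 2-14-2-6-12-9 10-15-3-8-2-2-8 0z"/><path data-sink="17 313" data-exterior="1" d="M49 139l-33 8 0 340 3 2 15-1 12-4 15-16 20-8 10-9 16-7 15 0 12 5 8 7 3-1 4-5 6-13 5-6 17-29-1-15-16-16-11-18-24-30-9-18-15-16-13-30-17-14-15-18-9-32 0-42z"/><path data-sink="527 78" data-exterior="1" d="M527 16l-74 0-4 6-12 11-30 8-24 18-18 8-22 26 8 18 0 11-7 23 17-12 26-6 31-18 12 0 12 8 8 0 3 5 2 5-10 15 12 9 2 18 14-5 24-3 30-10z"/><path data-sink="50 54" data-exterior="0" d="M155 16l-138 0-1 130 5 1 28-8 7-9 15-27 12-11 24-12 34-5 28 5-5-9-5-20 1-22z"/><path data-sink="91 527" data-exterior="1" d="M122 444l-15 0-16 7-10 9-20 8-15 16-12 4-17 0-1 39 138 1-9-45-8-13 0-7 6-6-9-8z"/><path data-sink="475 222" data-exterior="0" d="M527 151l-30 10-24 3-19 9-14 16-3 22-5 14 25 16 26 11 20 1 23-8 2-2z"/><path data-sink="307 17" data-exterior="1" d="M451 16l-166 0-1 11 9 32 8 16 12 9 32 7 20-24 18-8 24-18 30-8 12-11z"/>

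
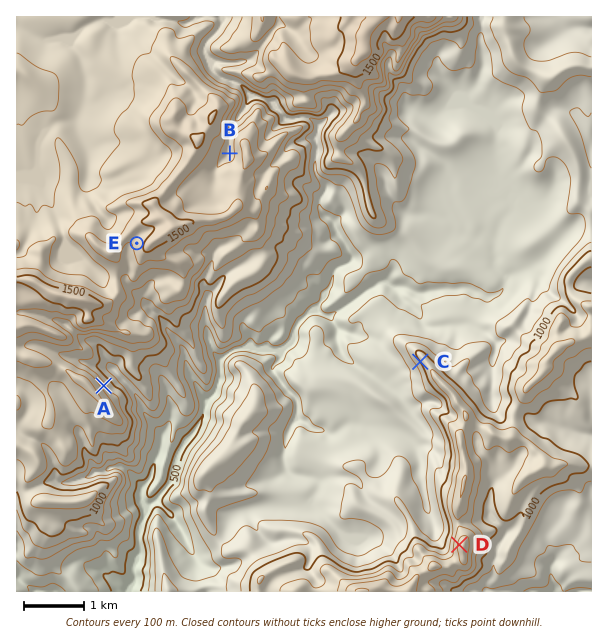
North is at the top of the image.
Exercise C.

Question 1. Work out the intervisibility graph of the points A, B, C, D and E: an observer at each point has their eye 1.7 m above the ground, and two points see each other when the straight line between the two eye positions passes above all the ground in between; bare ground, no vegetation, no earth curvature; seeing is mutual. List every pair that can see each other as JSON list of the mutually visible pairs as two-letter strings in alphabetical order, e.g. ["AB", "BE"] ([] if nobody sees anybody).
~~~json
["AC", "AD", "CD"]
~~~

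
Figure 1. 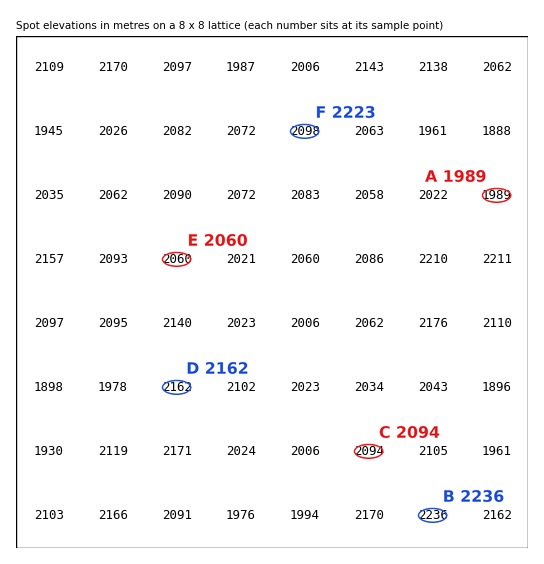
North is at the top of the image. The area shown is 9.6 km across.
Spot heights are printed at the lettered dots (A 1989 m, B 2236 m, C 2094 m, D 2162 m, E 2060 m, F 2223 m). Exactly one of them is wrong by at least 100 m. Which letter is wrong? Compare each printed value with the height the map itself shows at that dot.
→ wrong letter F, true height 2098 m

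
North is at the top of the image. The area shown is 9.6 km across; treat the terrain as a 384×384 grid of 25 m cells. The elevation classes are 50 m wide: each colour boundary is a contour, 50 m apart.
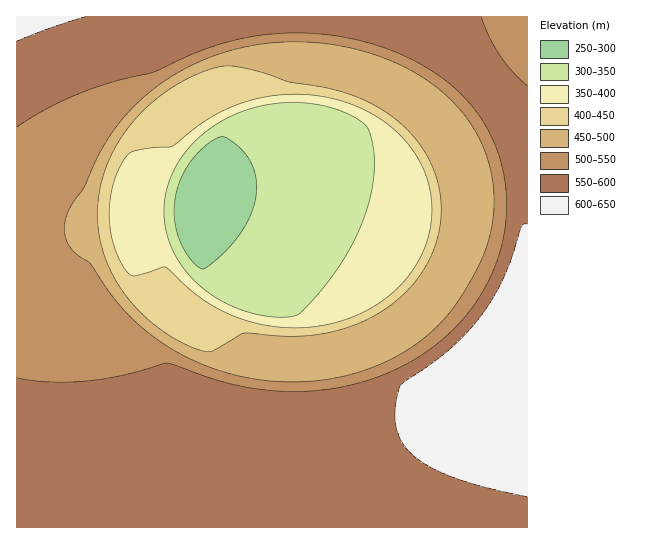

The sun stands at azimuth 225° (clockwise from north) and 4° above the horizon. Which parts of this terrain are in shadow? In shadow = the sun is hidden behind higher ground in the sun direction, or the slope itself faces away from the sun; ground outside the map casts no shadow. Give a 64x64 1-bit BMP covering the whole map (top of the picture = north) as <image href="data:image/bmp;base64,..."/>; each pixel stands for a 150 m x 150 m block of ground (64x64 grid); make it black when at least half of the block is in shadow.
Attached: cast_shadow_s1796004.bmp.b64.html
<image width="64" height="64" href="data:image/bmp;base64,Qk0+AgAAAAAAAD4AAAAoAAAAQAAAAEAAAAABAAEAAAAAAAACAAATCwAAEwsAAAIAAAAAAAAA////AAAAAAAAAAAAAAAAAAAAAAAAAAAAAAAAAAAAAAAAAAAAAAAAAAAAAAAAAAAAAAAAAAAAAAAAAAAAAAAAAAAAAAAAAAAAAAAAAAAAAAAAAAAAAAAAAAAAAAAAAAAAAAAAAAAAAAAAAAAAAAAAAAAAAAAAAAAAAAAAAAAAAAAAAAAAAAAAAAAAAAP/gAAAAAAAP//wAAAAAAH///4AAAAAB////4AAAAAP////wAAAAD/////AAAAAf////+AAAAD///wAIAAAAf///8AAAAAD////8AAAAAf////4AAAAD/////wAAAAP/////gAAAB/////+AAAAH/////4AAAA/////wAAAAD////8AAAAAf////AAAAAB////wAAAAAH///+AAAAAAf///wAAAAAB///+AAAAAAH///gAAAAAAf//8AAAAAAB///gAAAAAAH+/8AAAAAAAfz/gAAAAAAB/P8AAAAAAAD8fwAAAAAAAPg+AAAAAAAAeBwAAAAAAAB4AAAAAAAAABgAAAAAAAAAAAAAAAAAAAAAAAAAAAAAAAAAAAAAAAAAAAAAAAAAAAAAAAAAAAAAAAAAAAAAAAAAAAAAAAAAAAAAAAAAAAAAAAAAAAAAAAAAAAAAAAAAAAAAAAAAAAAAAAAAAAAAAAAAAAAAAAAAAAAAAAAAAAAAAAAAAAAAAAA=="/>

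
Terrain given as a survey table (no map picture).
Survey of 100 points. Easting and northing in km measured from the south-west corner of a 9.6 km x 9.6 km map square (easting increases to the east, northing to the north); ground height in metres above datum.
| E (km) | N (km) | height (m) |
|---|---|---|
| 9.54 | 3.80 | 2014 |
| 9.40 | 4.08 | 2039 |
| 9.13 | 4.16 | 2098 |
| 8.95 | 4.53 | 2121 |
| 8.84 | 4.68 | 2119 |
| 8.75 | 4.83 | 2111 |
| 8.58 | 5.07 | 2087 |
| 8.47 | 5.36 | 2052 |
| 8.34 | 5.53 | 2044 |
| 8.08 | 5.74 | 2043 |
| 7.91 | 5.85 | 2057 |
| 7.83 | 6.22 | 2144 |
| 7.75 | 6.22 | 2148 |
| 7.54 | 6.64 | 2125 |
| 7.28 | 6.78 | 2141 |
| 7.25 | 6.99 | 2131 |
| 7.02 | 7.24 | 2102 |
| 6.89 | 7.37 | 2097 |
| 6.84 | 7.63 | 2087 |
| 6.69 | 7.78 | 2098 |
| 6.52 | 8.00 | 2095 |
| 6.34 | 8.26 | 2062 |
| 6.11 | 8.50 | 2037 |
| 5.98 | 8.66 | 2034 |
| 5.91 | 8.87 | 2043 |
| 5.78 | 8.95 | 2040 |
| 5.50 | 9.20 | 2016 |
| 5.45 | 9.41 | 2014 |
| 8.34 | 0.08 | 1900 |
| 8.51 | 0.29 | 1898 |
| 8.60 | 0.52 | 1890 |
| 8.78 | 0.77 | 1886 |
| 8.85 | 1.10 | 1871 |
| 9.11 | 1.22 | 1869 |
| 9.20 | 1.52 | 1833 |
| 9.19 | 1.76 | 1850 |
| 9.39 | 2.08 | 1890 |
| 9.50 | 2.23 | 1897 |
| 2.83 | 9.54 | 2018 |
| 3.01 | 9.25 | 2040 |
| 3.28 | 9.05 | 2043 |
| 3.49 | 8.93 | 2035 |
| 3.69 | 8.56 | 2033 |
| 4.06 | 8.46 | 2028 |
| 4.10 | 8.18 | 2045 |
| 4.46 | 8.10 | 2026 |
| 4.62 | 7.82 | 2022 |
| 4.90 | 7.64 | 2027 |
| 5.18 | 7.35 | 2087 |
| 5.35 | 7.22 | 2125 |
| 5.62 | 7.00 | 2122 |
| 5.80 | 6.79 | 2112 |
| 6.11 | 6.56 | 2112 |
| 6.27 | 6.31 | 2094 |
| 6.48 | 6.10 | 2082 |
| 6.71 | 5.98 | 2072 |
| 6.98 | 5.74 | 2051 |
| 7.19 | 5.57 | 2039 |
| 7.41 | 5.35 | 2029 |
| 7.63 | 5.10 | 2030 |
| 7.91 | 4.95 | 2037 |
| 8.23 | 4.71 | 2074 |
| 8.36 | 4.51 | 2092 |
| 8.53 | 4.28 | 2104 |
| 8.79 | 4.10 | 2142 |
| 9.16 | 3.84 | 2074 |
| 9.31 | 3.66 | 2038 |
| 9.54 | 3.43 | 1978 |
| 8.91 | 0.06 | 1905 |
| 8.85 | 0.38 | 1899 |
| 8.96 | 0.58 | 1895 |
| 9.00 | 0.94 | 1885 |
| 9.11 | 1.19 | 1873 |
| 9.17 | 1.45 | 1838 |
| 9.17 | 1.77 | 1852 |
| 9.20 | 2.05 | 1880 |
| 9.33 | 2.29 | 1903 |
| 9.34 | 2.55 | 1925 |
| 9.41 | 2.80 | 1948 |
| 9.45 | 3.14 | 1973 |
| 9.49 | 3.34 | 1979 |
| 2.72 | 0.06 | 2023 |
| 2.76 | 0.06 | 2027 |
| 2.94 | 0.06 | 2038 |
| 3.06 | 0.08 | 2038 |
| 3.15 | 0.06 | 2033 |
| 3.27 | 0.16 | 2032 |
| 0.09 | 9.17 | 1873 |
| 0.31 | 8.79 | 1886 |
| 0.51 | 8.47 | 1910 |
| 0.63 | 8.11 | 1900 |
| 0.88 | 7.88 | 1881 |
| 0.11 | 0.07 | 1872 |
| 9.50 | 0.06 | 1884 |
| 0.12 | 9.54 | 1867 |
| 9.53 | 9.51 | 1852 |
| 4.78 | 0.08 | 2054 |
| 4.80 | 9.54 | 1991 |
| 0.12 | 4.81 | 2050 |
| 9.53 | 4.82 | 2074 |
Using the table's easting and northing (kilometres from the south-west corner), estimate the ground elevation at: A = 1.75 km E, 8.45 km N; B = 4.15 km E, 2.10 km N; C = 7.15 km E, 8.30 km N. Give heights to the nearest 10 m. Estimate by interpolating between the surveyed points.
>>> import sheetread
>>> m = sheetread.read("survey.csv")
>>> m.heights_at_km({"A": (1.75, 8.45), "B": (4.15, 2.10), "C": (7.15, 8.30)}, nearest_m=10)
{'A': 1960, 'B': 2100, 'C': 1990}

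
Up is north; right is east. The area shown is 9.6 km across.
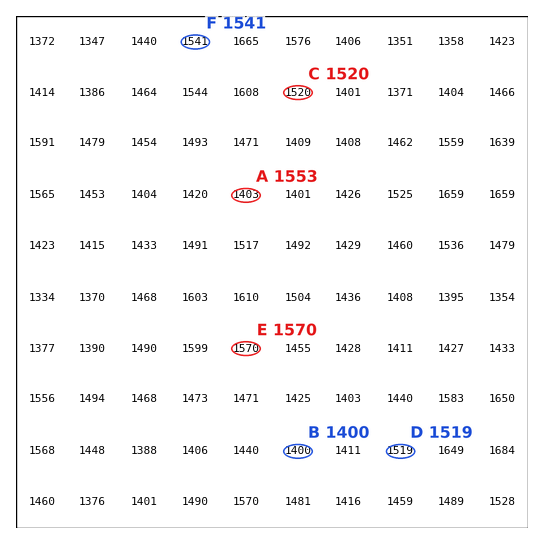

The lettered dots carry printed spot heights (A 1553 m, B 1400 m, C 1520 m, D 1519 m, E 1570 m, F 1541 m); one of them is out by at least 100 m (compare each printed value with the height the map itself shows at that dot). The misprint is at A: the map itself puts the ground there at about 1403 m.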